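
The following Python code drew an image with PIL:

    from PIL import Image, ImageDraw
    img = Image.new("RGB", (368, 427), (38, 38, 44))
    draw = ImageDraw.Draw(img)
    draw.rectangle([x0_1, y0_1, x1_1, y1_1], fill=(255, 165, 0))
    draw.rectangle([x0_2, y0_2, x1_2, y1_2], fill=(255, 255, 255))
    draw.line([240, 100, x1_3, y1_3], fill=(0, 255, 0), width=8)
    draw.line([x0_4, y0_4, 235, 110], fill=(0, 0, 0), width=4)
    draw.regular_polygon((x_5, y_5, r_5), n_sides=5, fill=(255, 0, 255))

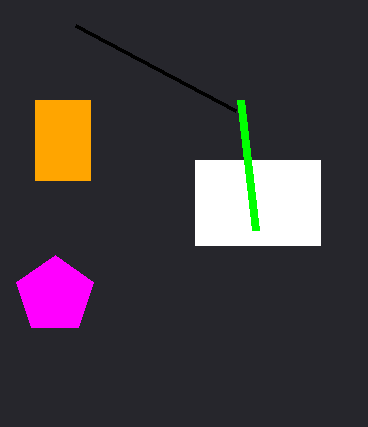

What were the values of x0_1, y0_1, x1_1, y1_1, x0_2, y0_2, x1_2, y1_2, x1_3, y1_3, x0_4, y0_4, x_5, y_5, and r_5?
x0_1 = 35
y0_1 = 100
x1_1 = 90
y1_1 = 180
x0_2 = 195
y0_2 = 160
x1_2 = 320
y1_2 = 245
x1_3 = 255
y1_3 = 230
x0_4 = 75
y0_4 = 25
x_5 = 55
y_5 = 295
r_5 = 40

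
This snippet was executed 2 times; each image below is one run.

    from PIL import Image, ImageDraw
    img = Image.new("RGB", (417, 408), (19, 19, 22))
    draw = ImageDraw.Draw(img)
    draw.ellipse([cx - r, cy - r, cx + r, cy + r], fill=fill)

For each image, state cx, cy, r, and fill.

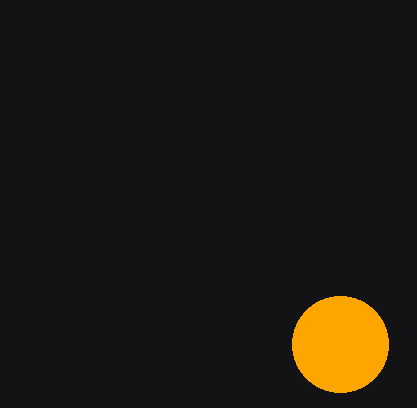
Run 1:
cx = 340
cy = 344
r = 48
fill = 'orange'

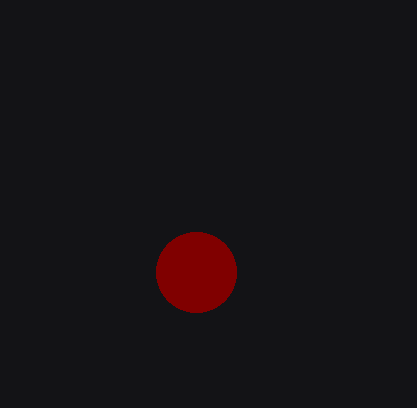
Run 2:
cx = 196, cy = 272, r = 40, fill = 'maroon'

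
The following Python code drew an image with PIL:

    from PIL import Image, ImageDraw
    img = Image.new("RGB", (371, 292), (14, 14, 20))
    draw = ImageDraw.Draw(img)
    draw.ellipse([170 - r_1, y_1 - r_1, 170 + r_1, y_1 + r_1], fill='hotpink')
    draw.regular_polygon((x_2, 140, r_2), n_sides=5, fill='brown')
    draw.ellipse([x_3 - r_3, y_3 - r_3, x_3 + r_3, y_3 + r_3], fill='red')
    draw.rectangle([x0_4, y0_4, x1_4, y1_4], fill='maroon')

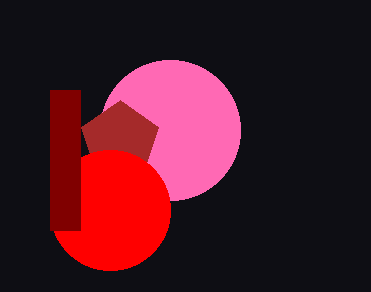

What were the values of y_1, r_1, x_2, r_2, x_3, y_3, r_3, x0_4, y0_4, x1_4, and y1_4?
y_1 = 130
r_1 = 70
x_2 = 120
r_2 = 40
x_3 = 110
y_3 = 210
r_3 = 60
x0_4 = 50
y0_4 = 90
x1_4 = 80
y1_4 = 230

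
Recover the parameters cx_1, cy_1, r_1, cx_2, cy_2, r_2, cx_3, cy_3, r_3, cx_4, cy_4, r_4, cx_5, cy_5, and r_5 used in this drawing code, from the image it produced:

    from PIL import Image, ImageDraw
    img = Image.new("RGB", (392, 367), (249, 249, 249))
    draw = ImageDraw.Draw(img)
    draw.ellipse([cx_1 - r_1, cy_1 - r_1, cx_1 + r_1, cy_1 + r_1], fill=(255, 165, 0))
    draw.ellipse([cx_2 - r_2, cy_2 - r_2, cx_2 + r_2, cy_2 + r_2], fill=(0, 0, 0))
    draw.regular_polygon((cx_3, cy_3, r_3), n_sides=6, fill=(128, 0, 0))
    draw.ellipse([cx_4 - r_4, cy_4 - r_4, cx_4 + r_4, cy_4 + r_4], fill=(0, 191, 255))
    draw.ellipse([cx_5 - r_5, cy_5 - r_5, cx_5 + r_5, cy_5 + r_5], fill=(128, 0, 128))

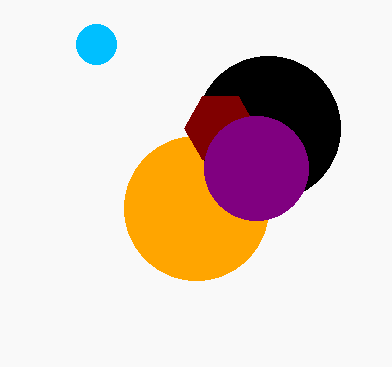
cx_1 = 196; cy_1 = 208; r_1 = 72; cx_2 = 268; cy_2 = 128; r_2 = 72; cx_3 = 220; cy_3 = 128; r_3 = 36; cx_4 = 96; cy_4 = 44; r_4 = 20; cx_5 = 256; cy_5 = 168; r_5 = 52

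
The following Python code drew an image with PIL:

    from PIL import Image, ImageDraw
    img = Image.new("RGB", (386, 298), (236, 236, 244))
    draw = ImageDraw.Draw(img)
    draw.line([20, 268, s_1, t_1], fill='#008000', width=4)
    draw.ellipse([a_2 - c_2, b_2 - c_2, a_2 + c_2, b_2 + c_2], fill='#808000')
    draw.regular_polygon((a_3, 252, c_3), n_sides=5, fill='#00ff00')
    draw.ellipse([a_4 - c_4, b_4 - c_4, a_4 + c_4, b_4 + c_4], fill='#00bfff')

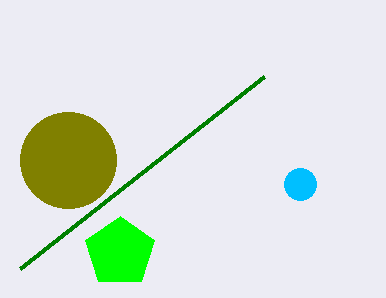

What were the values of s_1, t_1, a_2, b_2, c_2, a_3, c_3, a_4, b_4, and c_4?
s_1 = 264; t_1 = 76; a_2 = 68; b_2 = 160; c_2 = 48; a_3 = 120; c_3 = 36; a_4 = 300; b_4 = 184; c_4 = 16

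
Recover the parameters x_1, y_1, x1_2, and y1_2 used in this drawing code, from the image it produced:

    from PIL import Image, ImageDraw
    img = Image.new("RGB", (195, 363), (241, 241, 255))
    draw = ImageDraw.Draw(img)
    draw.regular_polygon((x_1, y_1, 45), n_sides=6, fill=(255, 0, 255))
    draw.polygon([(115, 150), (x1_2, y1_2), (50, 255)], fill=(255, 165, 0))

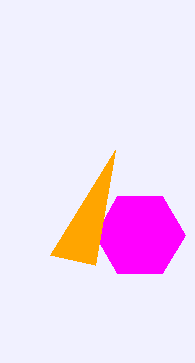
x_1 = 140; y_1 = 235; x1_2 = 95; y1_2 = 265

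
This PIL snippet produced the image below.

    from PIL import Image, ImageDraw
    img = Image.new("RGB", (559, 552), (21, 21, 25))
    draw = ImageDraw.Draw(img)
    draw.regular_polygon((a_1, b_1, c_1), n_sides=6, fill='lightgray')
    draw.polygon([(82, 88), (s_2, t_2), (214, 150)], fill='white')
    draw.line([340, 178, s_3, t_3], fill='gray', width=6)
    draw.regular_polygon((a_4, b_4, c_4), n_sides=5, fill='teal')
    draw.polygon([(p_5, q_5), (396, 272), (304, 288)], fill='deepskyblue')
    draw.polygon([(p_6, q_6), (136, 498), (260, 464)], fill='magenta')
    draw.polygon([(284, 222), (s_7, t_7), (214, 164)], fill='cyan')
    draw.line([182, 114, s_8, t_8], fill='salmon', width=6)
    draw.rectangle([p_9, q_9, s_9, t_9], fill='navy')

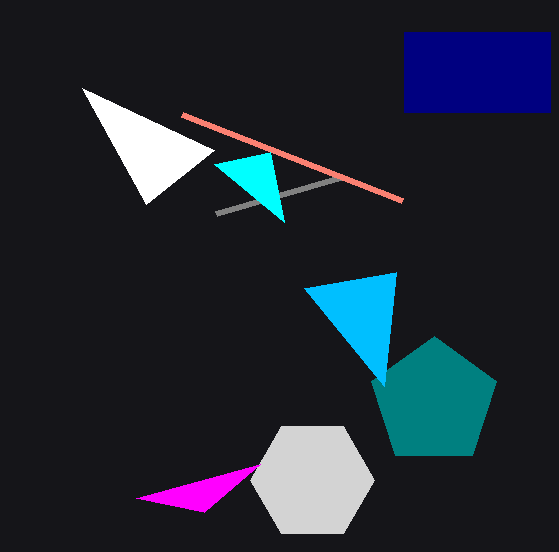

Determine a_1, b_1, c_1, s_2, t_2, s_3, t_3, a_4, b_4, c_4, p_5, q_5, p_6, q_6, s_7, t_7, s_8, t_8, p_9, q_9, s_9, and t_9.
a_1 = 312
b_1 = 480
c_1 = 62
s_2 = 146
t_2 = 204
s_3 = 216
t_3 = 214
a_4 = 434
b_4 = 402
c_4 = 66
p_5 = 384
q_5 = 386
p_6 = 204
q_6 = 512
s_7 = 270
t_7 = 152
s_8 = 402
t_8 = 200
p_9 = 404
q_9 = 32
s_9 = 550
t_9 = 112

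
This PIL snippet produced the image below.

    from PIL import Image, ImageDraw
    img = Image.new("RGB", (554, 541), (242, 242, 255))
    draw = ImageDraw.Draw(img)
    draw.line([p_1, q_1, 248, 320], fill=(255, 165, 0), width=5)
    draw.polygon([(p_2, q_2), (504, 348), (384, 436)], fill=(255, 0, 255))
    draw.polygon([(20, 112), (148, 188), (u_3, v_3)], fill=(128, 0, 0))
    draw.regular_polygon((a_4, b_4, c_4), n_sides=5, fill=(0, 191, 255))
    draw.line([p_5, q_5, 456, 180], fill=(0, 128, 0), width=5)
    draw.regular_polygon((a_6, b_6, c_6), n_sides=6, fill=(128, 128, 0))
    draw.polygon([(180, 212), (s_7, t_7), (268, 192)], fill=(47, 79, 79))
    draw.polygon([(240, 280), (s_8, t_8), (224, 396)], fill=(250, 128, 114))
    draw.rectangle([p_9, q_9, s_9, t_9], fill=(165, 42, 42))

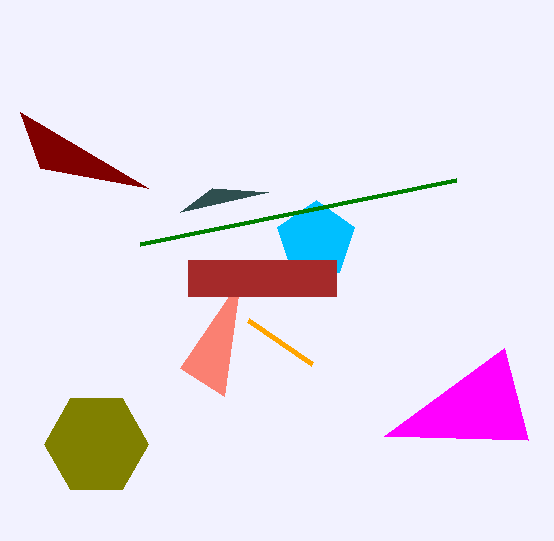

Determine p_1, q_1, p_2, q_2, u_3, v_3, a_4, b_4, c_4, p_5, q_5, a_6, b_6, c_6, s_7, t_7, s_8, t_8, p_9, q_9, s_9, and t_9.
p_1 = 312; q_1 = 364; p_2 = 528; q_2 = 440; u_3 = 40; v_3 = 168; a_4 = 316; b_4 = 240; c_4 = 40; p_5 = 140; q_5 = 244; a_6 = 96; b_6 = 444; c_6 = 52; s_7 = 212; t_7 = 188; s_8 = 180; t_8 = 368; p_9 = 188; q_9 = 260; s_9 = 336; t_9 = 296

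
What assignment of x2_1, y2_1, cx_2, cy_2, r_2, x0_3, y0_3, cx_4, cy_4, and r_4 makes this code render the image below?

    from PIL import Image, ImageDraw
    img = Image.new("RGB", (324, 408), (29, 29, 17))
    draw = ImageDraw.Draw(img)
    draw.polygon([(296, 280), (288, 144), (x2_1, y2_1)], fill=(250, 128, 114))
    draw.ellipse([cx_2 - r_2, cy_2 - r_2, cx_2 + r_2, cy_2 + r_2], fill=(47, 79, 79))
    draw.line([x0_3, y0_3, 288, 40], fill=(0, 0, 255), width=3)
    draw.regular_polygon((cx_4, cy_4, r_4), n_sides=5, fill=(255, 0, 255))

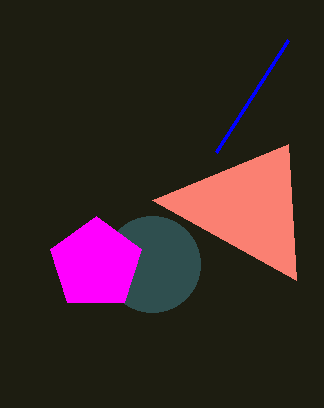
x2_1 = 152
y2_1 = 200
cx_2 = 152
cy_2 = 264
r_2 = 48
x0_3 = 216
y0_3 = 152
cx_4 = 96
cy_4 = 264
r_4 = 48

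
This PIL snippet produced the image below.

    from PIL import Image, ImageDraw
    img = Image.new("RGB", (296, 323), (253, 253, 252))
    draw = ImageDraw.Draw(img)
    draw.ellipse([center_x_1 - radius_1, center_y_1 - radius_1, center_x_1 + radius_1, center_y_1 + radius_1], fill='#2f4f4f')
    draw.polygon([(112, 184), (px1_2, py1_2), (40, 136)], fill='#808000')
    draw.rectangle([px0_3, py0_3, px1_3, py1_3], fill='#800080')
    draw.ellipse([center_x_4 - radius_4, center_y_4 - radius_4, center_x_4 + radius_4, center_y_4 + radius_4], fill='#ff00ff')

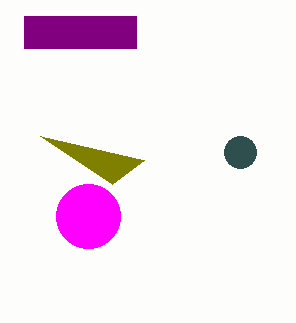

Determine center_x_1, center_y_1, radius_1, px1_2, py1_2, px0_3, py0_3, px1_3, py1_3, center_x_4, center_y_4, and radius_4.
center_x_1 = 240
center_y_1 = 152
radius_1 = 16
px1_2 = 144
py1_2 = 160
px0_3 = 24
py0_3 = 16
px1_3 = 136
py1_3 = 48
center_x_4 = 88
center_y_4 = 216
radius_4 = 32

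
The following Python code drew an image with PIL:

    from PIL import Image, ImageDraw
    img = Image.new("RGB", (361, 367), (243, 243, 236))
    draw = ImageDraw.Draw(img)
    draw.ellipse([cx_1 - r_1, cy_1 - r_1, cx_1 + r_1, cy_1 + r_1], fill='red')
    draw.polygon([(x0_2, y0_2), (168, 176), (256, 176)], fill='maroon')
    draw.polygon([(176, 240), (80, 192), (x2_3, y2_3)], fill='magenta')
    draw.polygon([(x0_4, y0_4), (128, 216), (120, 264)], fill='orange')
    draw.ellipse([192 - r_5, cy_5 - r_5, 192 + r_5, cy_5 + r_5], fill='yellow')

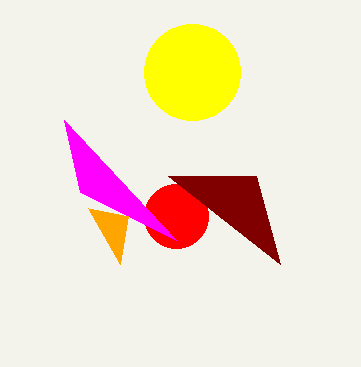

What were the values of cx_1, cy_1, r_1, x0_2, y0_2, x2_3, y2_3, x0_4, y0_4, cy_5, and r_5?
cx_1 = 176
cy_1 = 216
r_1 = 32
x0_2 = 280
y0_2 = 264
x2_3 = 64
y2_3 = 120
x0_4 = 88
y0_4 = 208
cy_5 = 72
r_5 = 48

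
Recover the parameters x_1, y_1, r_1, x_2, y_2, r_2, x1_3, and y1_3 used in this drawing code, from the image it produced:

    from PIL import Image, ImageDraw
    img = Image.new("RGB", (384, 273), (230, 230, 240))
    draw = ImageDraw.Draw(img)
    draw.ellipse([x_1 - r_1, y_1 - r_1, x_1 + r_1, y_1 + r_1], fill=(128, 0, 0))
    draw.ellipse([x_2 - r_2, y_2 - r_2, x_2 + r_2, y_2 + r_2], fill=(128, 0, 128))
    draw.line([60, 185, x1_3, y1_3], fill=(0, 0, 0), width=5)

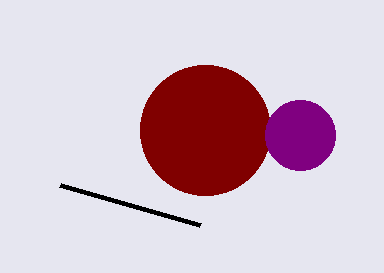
x_1 = 205
y_1 = 130
r_1 = 65
x_2 = 300
y_2 = 135
r_2 = 35
x1_3 = 200
y1_3 = 225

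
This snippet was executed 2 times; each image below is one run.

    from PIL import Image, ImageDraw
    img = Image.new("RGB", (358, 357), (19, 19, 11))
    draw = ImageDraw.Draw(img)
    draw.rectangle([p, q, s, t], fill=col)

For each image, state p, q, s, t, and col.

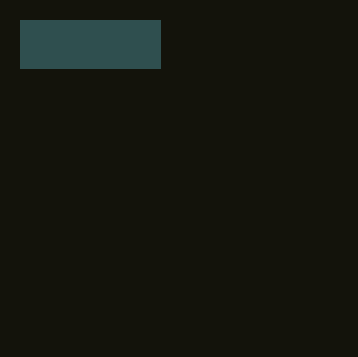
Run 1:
p = 20; q = 20; s = 160; t = 68; col = 'darkslategray'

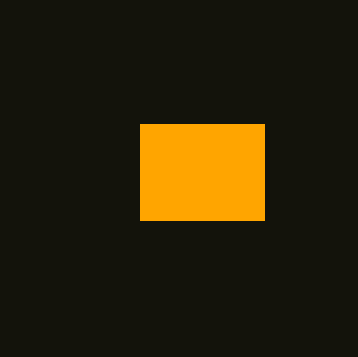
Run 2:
p = 140, q = 124, s = 264, t = 220, col = 'orange'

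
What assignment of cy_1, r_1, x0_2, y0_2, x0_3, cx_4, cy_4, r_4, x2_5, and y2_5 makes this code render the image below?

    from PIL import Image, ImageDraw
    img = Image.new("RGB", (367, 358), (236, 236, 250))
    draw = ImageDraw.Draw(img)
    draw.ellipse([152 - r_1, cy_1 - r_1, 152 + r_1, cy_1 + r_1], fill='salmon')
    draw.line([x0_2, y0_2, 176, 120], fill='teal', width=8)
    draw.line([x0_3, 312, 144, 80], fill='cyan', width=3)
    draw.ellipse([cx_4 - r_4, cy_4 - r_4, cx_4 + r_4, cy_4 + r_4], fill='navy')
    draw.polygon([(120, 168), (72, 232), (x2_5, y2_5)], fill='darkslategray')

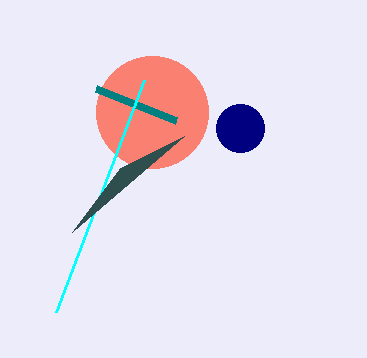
cy_1 = 112, r_1 = 56, x0_2 = 96, y0_2 = 88, x0_3 = 56, cx_4 = 240, cy_4 = 128, r_4 = 24, x2_5 = 184, y2_5 = 136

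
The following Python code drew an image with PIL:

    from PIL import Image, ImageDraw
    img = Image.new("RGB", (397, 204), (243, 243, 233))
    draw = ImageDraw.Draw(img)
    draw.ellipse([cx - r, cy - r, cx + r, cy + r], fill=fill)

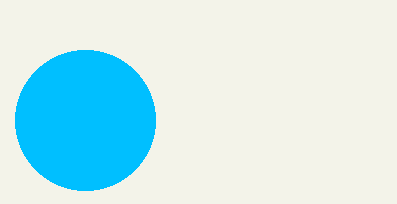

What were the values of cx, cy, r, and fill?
cx = 85; cy = 120; r = 70; fill = 'deepskyblue'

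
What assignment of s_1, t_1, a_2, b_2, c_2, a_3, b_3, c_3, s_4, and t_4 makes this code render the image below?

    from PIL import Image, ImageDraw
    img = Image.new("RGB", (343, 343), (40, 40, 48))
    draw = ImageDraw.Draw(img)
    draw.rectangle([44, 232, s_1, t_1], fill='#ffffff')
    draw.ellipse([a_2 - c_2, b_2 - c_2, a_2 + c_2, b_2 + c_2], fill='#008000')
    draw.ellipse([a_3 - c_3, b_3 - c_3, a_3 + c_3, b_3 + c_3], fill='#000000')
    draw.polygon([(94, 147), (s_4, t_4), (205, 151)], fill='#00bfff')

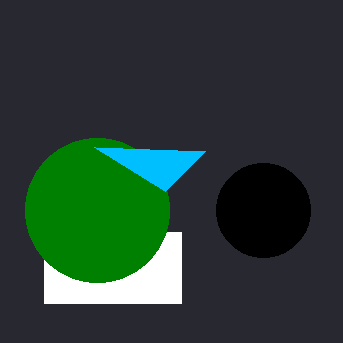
s_1 = 181, t_1 = 303, a_2 = 97, b_2 = 210, c_2 = 72, a_3 = 263, b_3 = 210, c_3 = 47, s_4 = 165, t_4 = 191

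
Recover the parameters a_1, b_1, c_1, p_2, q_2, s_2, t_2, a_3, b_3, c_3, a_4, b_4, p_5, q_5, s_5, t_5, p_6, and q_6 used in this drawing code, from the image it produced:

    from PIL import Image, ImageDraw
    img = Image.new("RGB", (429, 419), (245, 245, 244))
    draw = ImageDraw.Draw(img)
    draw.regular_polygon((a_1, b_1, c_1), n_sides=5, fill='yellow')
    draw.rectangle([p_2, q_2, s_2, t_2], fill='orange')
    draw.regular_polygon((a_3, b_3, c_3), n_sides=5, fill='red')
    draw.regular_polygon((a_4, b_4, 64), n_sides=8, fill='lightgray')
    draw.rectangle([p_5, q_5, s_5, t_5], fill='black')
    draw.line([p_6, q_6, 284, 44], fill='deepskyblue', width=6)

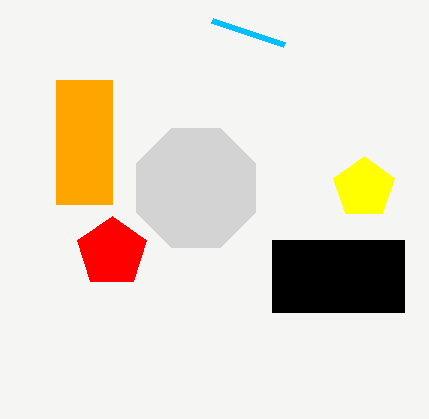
a_1 = 364; b_1 = 188; c_1 = 32; p_2 = 56; q_2 = 80; s_2 = 112; t_2 = 204; a_3 = 112; b_3 = 252; c_3 = 36; a_4 = 196; b_4 = 188; p_5 = 272; q_5 = 240; s_5 = 404; t_5 = 312; p_6 = 212; q_6 = 20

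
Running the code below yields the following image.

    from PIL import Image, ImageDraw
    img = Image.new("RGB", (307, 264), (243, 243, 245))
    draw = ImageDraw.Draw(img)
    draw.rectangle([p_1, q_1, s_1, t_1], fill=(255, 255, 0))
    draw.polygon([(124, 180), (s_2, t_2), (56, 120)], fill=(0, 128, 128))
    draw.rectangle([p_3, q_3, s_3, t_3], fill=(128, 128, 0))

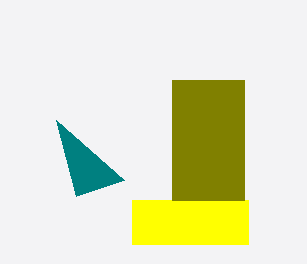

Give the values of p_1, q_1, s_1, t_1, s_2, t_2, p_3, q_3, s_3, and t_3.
p_1 = 132; q_1 = 200; s_1 = 248; t_1 = 244; s_2 = 76; t_2 = 196; p_3 = 172; q_3 = 80; s_3 = 244; t_3 = 200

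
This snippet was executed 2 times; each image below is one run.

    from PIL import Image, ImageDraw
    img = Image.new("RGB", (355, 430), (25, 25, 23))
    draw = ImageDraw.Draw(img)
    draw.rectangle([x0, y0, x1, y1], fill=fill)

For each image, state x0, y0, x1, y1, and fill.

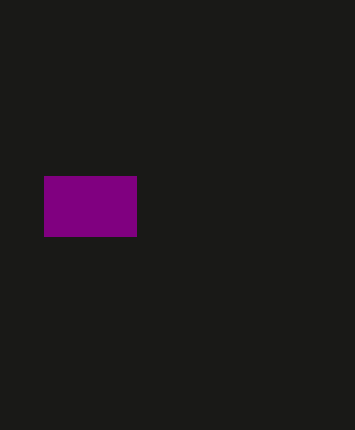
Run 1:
x0 = 44
y0 = 176
x1 = 136
y1 = 236
fill = 'purple'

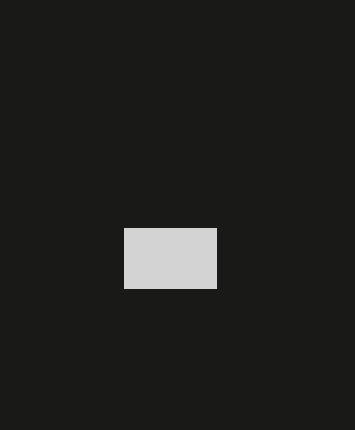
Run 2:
x0 = 124
y0 = 228
x1 = 216
y1 = 288
fill = 'lightgray'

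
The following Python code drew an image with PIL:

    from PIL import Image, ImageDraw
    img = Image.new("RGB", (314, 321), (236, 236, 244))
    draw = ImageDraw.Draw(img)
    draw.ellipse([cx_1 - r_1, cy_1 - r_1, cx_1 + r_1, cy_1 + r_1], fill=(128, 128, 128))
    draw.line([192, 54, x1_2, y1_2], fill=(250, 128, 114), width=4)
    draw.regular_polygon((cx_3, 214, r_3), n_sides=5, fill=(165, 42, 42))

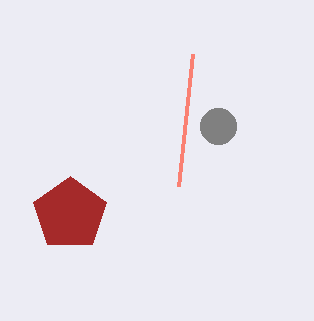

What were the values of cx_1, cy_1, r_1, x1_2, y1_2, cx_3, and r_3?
cx_1 = 218; cy_1 = 126; r_1 = 18; x1_2 = 178; y1_2 = 186; cx_3 = 70; r_3 = 38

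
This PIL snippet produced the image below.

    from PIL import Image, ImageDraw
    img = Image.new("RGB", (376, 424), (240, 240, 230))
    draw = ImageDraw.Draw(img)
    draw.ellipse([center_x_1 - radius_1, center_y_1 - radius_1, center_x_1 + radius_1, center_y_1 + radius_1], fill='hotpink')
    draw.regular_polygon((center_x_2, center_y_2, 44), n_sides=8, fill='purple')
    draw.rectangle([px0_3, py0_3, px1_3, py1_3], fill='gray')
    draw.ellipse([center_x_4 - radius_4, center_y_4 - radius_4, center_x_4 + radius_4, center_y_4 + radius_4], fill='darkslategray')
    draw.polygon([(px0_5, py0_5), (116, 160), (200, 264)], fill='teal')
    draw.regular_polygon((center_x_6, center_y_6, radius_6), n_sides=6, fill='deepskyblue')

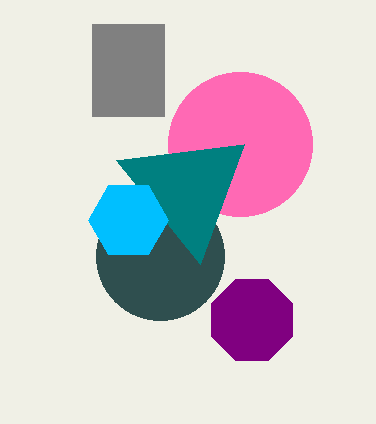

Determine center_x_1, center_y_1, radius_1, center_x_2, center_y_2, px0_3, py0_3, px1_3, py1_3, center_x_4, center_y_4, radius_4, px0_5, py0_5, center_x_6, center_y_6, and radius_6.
center_x_1 = 240, center_y_1 = 144, radius_1 = 72, center_x_2 = 252, center_y_2 = 320, px0_3 = 92, py0_3 = 24, px1_3 = 164, py1_3 = 116, center_x_4 = 160, center_y_4 = 256, radius_4 = 64, px0_5 = 244, py0_5 = 144, center_x_6 = 128, center_y_6 = 220, radius_6 = 40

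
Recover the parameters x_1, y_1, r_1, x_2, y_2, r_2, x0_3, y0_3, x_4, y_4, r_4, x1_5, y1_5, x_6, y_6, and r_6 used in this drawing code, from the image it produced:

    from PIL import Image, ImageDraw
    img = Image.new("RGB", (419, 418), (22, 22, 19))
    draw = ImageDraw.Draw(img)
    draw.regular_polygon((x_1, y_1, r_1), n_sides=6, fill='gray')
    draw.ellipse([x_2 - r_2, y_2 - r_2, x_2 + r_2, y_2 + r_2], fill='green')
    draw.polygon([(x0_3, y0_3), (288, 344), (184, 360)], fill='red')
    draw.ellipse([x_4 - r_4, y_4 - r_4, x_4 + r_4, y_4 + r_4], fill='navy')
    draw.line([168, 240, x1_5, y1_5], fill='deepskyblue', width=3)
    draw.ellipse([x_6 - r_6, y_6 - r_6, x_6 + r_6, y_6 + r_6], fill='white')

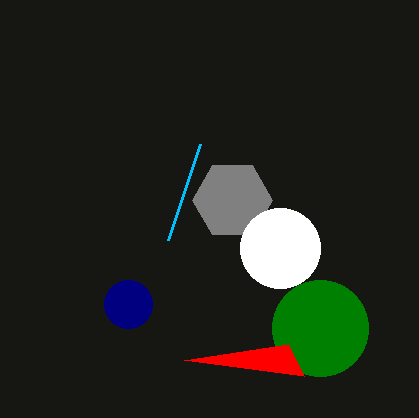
x_1 = 232
y_1 = 200
r_1 = 40
x_2 = 320
y_2 = 328
r_2 = 48
x0_3 = 304
y0_3 = 376
x_4 = 128
y_4 = 304
r_4 = 24
x1_5 = 200
y1_5 = 144
x_6 = 280
y_6 = 248
r_6 = 40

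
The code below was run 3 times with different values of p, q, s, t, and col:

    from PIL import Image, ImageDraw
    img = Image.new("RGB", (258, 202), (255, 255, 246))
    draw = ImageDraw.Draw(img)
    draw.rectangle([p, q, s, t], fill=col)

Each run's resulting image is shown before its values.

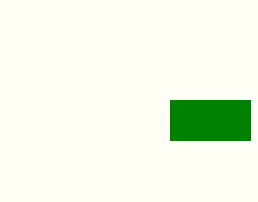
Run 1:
p = 170
q = 100
s = 250
t = 140
col = 'green'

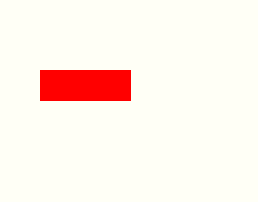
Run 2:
p = 40
q = 70
s = 130
t = 100
col = 'red'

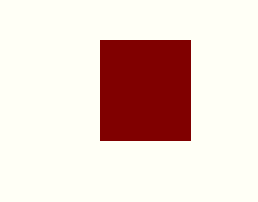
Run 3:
p = 100
q = 40
s = 190
t = 140
col = 'maroon'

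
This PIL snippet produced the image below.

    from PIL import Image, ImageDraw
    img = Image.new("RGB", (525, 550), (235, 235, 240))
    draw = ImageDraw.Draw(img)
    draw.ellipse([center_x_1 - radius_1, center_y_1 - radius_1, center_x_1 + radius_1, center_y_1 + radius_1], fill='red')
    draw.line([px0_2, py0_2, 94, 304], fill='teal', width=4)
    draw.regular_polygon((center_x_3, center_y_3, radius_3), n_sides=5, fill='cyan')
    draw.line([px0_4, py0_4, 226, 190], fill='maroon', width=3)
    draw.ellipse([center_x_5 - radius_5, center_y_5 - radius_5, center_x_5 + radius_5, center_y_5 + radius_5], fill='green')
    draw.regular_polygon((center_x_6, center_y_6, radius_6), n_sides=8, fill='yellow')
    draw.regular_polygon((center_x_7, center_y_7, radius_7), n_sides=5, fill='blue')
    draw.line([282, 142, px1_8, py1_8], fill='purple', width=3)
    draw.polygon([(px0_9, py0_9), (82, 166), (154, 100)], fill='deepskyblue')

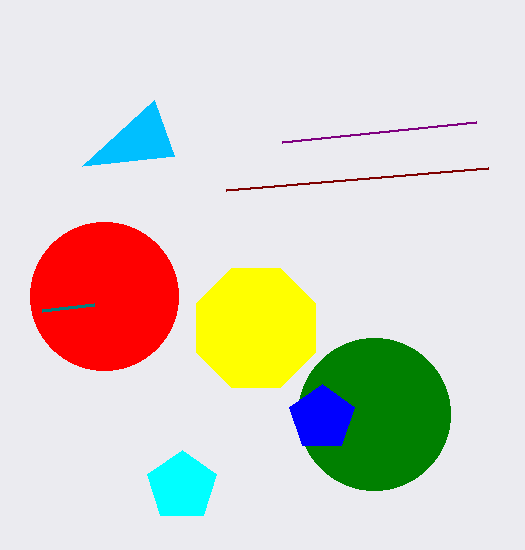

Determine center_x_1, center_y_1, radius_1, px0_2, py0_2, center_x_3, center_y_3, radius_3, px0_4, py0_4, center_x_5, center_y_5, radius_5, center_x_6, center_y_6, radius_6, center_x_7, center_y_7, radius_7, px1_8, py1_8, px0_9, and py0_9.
center_x_1 = 104; center_y_1 = 296; radius_1 = 74; px0_2 = 42; py0_2 = 310; center_x_3 = 182; center_y_3 = 486; radius_3 = 36; px0_4 = 488; py0_4 = 168; center_x_5 = 374; center_y_5 = 414; radius_5 = 76; center_x_6 = 256; center_y_6 = 328; radius_6 = 64; center_x_7 = 322; center_y_7 = 418; radius_7 = 34; px1_8 = 476; py1_8 = 122; px0_9 = 174; py0_9 = 156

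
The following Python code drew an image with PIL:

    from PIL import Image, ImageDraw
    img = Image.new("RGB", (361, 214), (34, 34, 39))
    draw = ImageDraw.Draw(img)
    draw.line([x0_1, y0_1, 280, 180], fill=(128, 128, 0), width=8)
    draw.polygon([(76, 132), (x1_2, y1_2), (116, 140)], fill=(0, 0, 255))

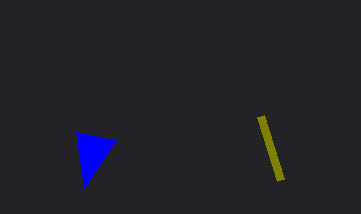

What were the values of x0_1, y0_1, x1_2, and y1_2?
x0_1 = 260, y0_1 = 116, x1_2 = 84, y1_2 = 188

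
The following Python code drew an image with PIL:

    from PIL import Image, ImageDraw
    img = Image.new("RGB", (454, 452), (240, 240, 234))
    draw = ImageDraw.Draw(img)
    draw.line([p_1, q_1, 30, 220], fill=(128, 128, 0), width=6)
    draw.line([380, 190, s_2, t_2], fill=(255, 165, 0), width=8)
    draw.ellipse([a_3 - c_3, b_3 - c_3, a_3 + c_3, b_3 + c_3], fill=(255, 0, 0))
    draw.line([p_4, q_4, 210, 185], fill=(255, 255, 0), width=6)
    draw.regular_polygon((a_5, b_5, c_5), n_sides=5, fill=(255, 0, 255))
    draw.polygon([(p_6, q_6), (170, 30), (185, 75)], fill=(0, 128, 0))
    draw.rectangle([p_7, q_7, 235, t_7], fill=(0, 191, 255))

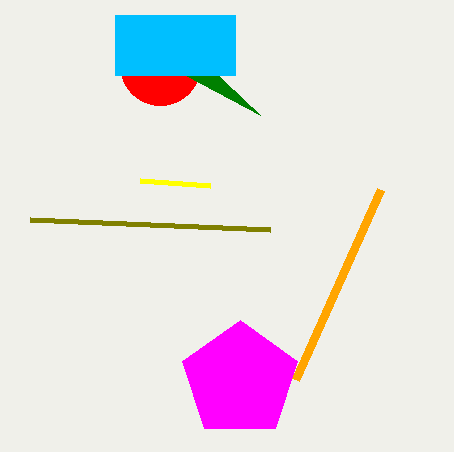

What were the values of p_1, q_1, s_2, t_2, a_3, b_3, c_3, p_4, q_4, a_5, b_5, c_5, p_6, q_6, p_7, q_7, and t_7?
p_1 = 270; q_1 = 230; s_2 = 295; t_2 = 380; a_3 = 160; b_3 = 65; c_3 = 40; p_4 = 140; q_4 = 180; a_5 = 240; b_5 = 380; c_5 = 60; p_6 = 260; q_6 = 115; p_7 = 115; q_7 = 15; t_7 = 75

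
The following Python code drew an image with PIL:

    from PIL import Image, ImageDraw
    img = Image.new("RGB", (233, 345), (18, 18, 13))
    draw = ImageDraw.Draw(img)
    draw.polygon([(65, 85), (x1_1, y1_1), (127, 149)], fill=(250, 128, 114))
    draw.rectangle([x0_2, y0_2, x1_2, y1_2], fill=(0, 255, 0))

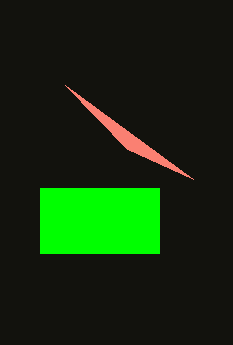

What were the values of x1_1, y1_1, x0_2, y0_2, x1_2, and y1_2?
x1_1 = 193; y1_1 = 179; x0_2 = 40; y0_2 = 188; x1_2 = 159; y1_2 = 253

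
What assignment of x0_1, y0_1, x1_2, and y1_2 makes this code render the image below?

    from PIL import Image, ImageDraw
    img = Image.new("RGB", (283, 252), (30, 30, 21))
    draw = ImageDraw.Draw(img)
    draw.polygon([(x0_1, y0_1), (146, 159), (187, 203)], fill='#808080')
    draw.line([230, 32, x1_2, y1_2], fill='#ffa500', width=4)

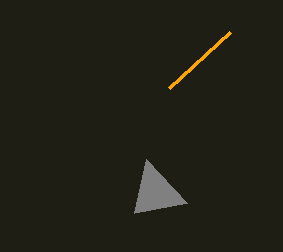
x0_1 = 134, y0_1 = 213, x1_2 = 169, y1_2 = 88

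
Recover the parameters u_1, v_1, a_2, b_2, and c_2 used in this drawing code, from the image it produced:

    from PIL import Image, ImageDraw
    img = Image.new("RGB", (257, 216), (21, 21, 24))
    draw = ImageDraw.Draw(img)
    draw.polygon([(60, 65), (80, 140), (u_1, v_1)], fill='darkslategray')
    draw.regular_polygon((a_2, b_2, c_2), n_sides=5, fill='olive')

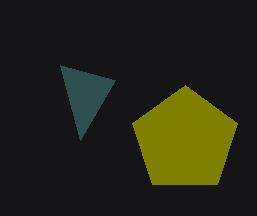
u_1 = 115
v_1 = 80
a_2 = 185
b_2 = 140
c_2 = 55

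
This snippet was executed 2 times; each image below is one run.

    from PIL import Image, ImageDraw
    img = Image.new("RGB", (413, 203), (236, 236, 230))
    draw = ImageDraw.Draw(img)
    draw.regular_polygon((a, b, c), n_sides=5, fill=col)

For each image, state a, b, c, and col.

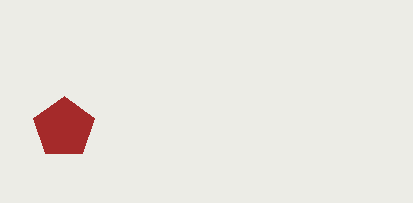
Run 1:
a = 64, b = 128, c = 32, col = 'brown'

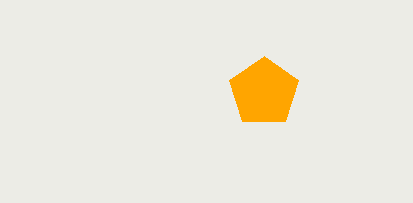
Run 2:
a = 264, b = 92, c = 36, col = 'orange'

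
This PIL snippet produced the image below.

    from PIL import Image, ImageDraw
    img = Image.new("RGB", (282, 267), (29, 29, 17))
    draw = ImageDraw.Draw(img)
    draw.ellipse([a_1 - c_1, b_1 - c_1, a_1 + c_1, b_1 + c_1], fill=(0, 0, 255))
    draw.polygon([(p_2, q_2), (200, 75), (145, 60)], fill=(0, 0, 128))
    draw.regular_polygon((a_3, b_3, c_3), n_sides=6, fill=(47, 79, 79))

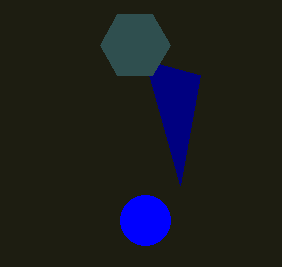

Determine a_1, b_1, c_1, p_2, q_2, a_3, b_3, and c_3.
a_1 = 145; b_1 = 220; c_1 = 25; p_2 = 180; q_2 = 185; a_3 = 135; b_3 = 45; c_3 = 35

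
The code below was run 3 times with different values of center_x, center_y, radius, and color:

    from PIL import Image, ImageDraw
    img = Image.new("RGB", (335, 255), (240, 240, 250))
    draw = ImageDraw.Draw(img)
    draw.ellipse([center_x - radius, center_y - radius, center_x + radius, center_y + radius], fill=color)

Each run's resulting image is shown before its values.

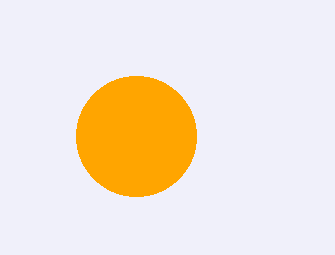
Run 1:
center_x = 136, center_y = 136, radius = 60, color = 'orange'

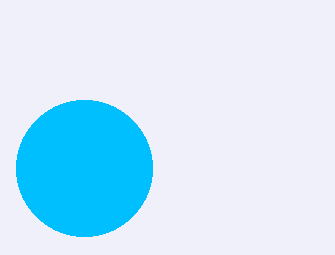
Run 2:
center_x = 84; center_y = 168; radius = 68; color = 'deepskyblue'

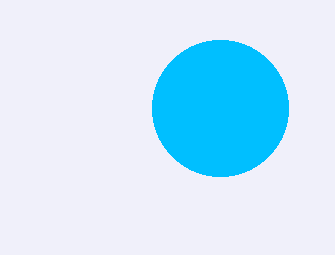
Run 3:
center_x = 220, center_y = 108, radius = 68, color = 'deepskyblue'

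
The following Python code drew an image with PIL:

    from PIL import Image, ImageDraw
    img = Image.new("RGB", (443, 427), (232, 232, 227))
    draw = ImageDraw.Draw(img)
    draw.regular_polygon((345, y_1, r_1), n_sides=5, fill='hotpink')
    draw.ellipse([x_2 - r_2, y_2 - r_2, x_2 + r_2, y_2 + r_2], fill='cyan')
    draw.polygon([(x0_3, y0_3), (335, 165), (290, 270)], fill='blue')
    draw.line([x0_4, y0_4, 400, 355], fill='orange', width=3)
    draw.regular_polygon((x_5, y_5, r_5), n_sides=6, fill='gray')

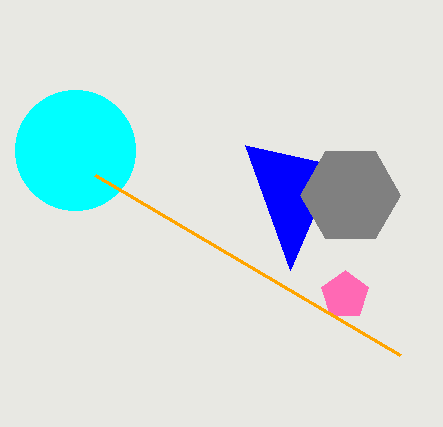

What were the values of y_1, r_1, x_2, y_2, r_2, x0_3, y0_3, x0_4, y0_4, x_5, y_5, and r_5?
y_1 = 295; r_1 = 25; x_2 = 75; y_2 = 150; r_2 = 60; x0_3 = 245; y0_3 = 145; x0_4 = 95; y0_4 = 175; x_5 = 350; y_5 = 195; r_5 = 50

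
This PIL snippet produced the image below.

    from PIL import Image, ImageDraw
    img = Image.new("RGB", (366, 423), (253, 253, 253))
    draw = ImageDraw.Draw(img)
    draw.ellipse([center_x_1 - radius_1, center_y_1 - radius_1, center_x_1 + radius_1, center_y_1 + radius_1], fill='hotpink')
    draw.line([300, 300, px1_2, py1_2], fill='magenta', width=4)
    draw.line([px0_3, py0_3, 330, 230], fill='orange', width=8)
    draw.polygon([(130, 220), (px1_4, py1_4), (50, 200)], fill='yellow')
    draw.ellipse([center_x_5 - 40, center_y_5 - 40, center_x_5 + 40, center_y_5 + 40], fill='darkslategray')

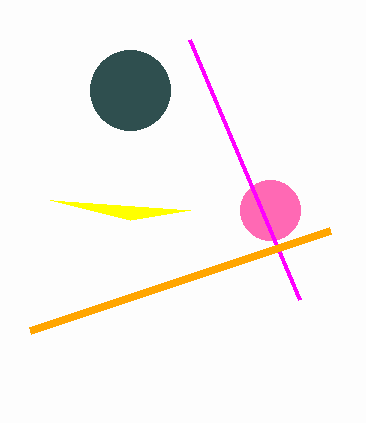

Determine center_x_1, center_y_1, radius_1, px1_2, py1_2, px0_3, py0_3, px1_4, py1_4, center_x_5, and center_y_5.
center_x_1 = 270; center_y_1 = 210; radius_1 = 30; px1_2 = 190; py1_2 = 40; px0_3 = 30; py0_3 = 330; px1_4 = 190; py1_4 = 210; center_x_5 = 130; center_y_5 = 90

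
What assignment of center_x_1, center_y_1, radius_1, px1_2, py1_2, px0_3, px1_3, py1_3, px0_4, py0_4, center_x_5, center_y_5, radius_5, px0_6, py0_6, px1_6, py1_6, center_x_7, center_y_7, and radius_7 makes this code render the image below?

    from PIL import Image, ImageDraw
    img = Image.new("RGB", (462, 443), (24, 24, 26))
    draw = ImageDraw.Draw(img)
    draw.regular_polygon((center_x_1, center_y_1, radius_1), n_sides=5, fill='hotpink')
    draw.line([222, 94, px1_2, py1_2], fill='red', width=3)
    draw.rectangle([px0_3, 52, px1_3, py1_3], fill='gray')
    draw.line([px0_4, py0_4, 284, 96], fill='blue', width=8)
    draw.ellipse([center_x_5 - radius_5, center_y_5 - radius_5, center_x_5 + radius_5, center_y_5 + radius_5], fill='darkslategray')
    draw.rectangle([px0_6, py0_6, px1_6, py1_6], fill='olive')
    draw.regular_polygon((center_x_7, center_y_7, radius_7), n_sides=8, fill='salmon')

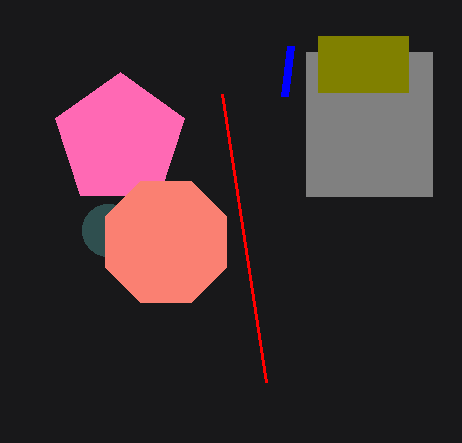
center_x_1 = 120; center_y_1 = 140; radius_1 = 68; px1_2 = 266; py1_2 = 382; px0_3 = 306; px1_3 = 432; py1_3 = 196; px0_4 = 290; py0_4 = 46; center_x_5 = 108; center_y_5 = 230; radius_5 = 26; px0_6 = 318; py0_6 = 36; px1_6 = 408; py1_6 = 92; center_x_7 = 166; center_y_7 = 242; radius_7 = 66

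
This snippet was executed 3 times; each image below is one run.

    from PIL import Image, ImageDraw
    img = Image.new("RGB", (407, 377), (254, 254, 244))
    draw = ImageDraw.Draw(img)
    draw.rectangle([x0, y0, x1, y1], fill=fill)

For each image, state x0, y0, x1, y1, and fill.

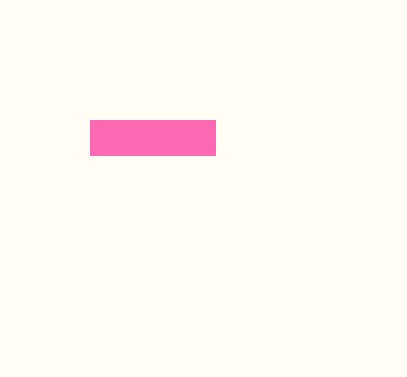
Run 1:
x0 = 90; y0 = 120; x1 = 215; y1 = 155; fill = 'hotpink'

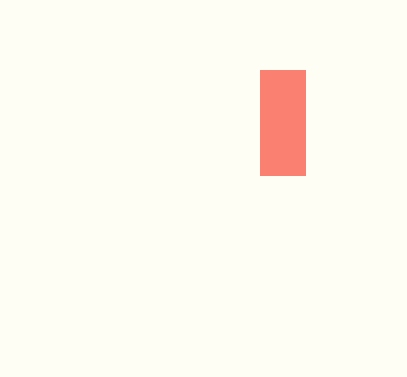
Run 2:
x0 = 260; y0 = 70; x1 = 305; y1 = 175; fill = 'salmon'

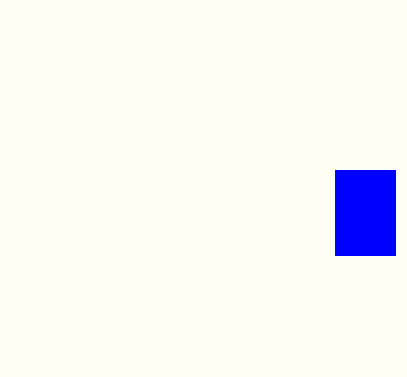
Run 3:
x0 = 335, y0 = 170, x1 = 395, y1 = 255, fill = 'blue'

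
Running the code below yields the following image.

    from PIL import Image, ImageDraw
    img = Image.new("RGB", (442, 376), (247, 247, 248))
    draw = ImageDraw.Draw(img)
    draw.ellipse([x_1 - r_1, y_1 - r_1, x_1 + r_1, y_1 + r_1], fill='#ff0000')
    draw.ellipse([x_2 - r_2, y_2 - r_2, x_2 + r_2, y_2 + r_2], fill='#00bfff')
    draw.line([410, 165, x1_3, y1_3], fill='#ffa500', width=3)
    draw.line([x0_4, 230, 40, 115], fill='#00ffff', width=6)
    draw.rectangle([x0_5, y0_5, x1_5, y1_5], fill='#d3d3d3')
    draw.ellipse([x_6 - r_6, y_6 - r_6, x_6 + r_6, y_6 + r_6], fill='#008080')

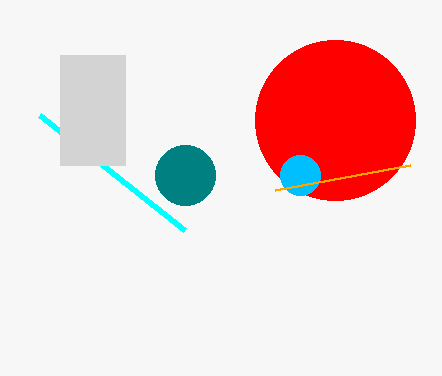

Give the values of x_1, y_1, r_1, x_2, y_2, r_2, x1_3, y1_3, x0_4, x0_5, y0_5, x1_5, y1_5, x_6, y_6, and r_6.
x_1 = 335; y_1 = 120; r_1 = 80; x_2 = 300; y_2 = 175; r_2 = 20; x1_3 = 275; y1_3 = 190; x0_4 = 185; x0_5 = 60; y0_5 = 55; x1_5 = 125; y1_5 = 165; x_6 = 185; y_6 = 175; r_6 = 30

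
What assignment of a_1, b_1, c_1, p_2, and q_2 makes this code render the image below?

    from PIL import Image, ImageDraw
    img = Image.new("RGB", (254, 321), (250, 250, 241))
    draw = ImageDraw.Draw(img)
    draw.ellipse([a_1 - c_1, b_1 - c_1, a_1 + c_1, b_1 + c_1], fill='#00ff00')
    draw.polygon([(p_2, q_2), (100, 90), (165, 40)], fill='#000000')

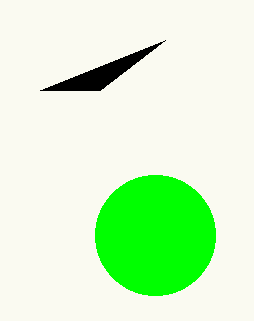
a_1 = 155
b_1 = 235
c_1 = 60
p_2 = 40
q_2 = 90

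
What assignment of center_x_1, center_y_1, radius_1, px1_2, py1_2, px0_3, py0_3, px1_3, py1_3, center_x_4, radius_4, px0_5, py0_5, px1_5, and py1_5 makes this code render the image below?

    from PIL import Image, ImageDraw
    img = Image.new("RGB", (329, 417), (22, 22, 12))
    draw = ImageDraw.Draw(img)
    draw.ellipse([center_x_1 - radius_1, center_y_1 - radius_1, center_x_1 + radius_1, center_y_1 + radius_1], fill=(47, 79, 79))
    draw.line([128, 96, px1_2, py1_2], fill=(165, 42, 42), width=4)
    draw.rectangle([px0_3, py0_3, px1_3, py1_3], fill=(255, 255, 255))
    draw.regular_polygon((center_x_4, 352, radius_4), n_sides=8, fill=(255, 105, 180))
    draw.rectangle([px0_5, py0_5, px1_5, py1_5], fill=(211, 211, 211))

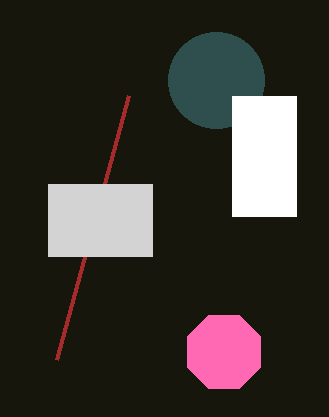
center_x_1 = 216
center_y_1 = 80
radius_1 = 48
px1_2 = 56
py1_2 = 360
px0_3 = 232
py0_3 = 96
px1_3 = 296
py1_3 = 216
center_x_4 = 224
radius_4 = 40
px0_5 = 48
py0_5 = 184
px1_5 = 152
py1_5 = 256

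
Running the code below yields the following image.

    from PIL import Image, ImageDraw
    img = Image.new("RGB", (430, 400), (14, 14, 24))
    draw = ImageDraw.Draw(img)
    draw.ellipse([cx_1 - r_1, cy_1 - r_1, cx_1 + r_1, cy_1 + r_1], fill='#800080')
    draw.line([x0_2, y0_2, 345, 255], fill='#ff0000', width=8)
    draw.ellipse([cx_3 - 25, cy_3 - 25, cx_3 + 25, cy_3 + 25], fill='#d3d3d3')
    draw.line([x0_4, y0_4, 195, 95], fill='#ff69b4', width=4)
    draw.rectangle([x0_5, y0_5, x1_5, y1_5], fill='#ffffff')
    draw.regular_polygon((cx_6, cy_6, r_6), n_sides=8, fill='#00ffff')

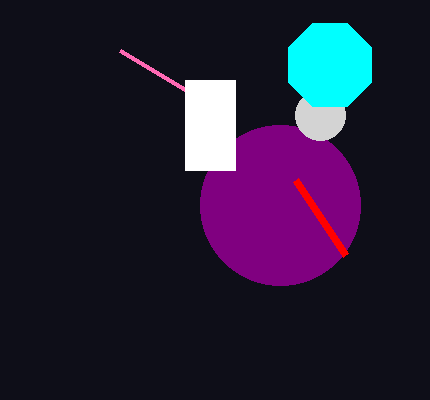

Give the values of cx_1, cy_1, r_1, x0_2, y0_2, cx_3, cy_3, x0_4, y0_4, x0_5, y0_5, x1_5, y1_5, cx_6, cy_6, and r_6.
cx_1 = 280; cy_1 = 205; r_1 = 80; x0_2 = 295; y0_2 = 180; cx_3 = 320; cy_3 = 115; x0_4 = 120; y0_4 = 50; x0_5 = 185; y0_5 = 80; x1_5 = 235; y1_5 = 170; cx_6 = 330; cy_6 = 65; r_6 = 45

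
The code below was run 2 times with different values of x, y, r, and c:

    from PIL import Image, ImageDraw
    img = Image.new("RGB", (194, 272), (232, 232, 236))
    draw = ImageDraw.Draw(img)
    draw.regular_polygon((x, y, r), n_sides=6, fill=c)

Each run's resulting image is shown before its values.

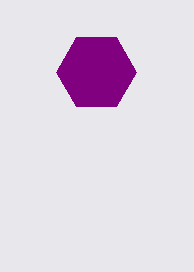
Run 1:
x = 96
y = 72
r = 40
c = 'purple'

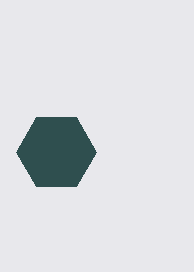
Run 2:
x = 56; y = 152; r = 40; c = 'darkslategray'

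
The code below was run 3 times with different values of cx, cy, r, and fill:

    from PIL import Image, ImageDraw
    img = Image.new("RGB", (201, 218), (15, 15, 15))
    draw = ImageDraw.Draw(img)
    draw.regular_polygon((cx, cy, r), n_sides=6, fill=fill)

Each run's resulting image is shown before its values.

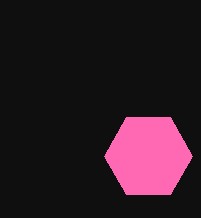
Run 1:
cx = 148, cy = 156, r = 44, fill = 'hotpink'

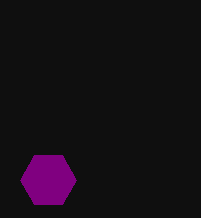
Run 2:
cx = 48; cy = 180; r = 28; fill = 'purple'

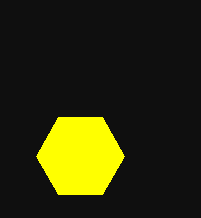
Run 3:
cx = 80, cy = 156, r = 44, fill = 'yellow'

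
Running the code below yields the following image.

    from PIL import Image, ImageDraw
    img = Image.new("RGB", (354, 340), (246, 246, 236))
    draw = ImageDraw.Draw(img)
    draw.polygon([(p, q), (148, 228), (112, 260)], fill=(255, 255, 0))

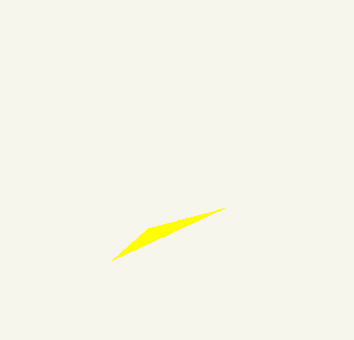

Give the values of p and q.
p = 224; q = 208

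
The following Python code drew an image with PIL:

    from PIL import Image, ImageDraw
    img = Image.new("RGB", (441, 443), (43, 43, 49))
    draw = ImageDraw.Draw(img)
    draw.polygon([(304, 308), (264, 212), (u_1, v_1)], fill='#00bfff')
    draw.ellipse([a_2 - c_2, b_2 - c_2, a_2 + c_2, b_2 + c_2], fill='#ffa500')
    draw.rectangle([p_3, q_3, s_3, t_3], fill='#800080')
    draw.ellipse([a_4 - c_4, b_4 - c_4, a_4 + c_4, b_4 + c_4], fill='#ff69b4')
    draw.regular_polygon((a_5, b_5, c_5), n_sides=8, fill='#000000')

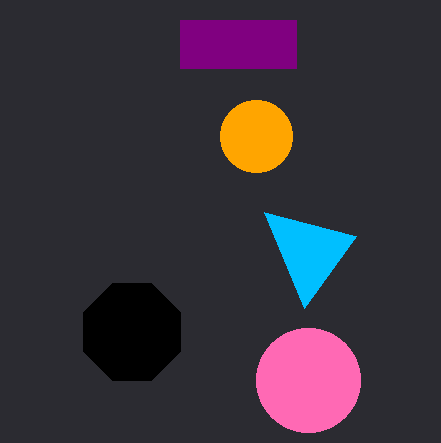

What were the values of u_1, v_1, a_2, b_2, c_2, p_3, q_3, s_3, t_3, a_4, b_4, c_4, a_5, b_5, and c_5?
u_1 = 356, v_1 = 236, a_2 = 256, b_2 = 136, c_2 = 36, p_3 = 180, q_3 = 20, s_3 = 296, t_3 = 68, a_4 = 308, b_4 = 380, c_4 = 52, a_5 = 132, b_5 = 332, c_5 = 52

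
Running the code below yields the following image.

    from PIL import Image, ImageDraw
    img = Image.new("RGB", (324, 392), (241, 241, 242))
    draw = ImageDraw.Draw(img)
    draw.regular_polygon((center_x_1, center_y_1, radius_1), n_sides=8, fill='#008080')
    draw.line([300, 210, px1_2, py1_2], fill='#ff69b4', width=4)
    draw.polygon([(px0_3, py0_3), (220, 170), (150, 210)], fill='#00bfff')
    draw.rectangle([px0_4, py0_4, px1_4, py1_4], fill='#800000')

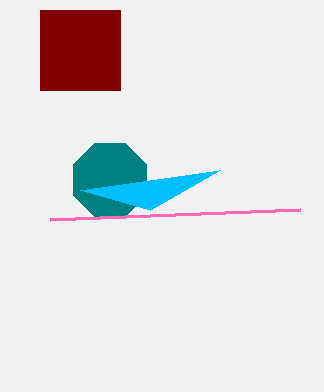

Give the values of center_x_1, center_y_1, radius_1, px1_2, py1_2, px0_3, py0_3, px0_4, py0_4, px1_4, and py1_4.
center_x_1 = 110; center_y_1 = 180; radius_1 = 40; px1_2 = 50; py1_2 = 220; px0_3 = 80; py0_3 = 190; px0_4 = 40; py0_4 = 10; px1_4 = 120; py1_4 = 90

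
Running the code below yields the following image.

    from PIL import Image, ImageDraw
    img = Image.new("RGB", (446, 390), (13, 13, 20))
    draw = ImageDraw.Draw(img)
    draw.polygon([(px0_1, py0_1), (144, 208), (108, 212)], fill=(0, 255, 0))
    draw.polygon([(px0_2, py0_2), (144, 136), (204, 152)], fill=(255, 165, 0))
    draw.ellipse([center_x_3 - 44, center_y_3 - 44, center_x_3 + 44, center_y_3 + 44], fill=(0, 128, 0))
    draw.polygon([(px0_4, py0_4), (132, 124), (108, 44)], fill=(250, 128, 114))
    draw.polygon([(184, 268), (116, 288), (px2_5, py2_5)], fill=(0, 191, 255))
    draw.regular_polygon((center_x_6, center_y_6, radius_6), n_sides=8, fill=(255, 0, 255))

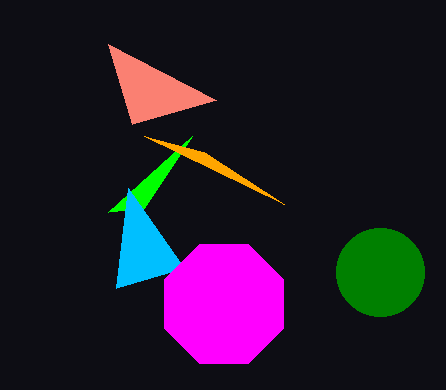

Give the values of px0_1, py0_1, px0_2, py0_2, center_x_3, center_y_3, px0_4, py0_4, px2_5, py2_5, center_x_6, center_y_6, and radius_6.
px0_1 = 192, py0_1 = 136, px0_2 = 284, py0_2 = 204, center_x_3 = 380, center_y_3 = 272, px0_4 = 216, py0_4 = 100, px2_5 = 128, py2_5 = 188, center_x_6 = 224, center_y_6 = 304, radius_6 = 64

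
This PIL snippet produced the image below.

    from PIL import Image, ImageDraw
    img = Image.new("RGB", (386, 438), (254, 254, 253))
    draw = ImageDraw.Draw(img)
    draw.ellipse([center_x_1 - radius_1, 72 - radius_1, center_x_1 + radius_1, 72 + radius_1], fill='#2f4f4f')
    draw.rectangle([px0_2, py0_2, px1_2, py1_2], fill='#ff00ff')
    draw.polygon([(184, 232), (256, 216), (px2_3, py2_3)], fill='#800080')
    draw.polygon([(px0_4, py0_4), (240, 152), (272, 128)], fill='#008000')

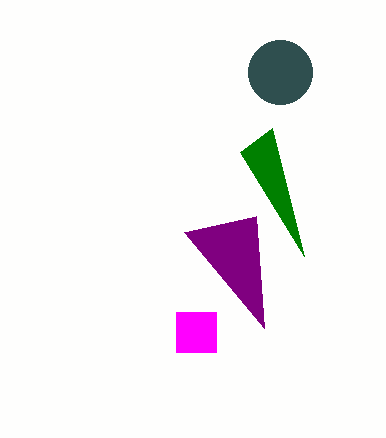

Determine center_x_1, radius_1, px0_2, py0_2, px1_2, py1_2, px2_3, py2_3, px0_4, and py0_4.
center_x_1 = 280, radius_1 = 32, px0_2 = 176, py0_2 = 312, px1_2 = 216, py1_2 = 352, px2_3 = 264, py2_3 = 328, px0_4 = 304, py0_4 = 256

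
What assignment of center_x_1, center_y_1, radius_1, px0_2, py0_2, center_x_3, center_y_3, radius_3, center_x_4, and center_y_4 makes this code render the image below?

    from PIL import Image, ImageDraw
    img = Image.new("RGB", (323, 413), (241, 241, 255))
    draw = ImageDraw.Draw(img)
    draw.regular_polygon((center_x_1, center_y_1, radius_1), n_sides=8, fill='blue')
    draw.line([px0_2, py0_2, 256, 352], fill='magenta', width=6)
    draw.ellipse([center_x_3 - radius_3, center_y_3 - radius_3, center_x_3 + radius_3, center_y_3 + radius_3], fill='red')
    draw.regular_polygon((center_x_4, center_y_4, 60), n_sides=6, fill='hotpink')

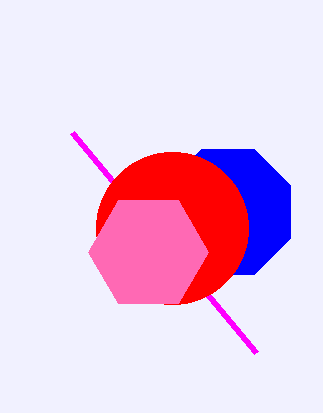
center_x_1 = 228
center_y_1 = 212
radius_1 = 68
px0_2 = 72
py0_2 = 132
center_x_3 = 172
center_y_3 = 228
radius_3 = 76
center_x_4 = 148
center_y_4 = 252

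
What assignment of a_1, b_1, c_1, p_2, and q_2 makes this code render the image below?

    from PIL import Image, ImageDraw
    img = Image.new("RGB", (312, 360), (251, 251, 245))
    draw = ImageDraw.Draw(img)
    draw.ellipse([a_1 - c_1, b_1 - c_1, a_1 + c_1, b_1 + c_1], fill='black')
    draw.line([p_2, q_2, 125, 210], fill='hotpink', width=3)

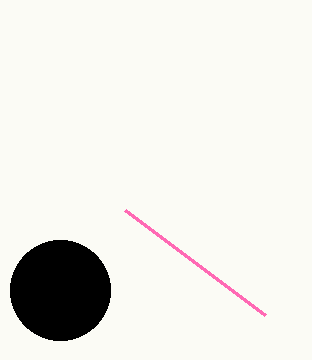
a_1 = 60
b_1 = 290
c_1 = 50
p_2 = 265
q_2 = 315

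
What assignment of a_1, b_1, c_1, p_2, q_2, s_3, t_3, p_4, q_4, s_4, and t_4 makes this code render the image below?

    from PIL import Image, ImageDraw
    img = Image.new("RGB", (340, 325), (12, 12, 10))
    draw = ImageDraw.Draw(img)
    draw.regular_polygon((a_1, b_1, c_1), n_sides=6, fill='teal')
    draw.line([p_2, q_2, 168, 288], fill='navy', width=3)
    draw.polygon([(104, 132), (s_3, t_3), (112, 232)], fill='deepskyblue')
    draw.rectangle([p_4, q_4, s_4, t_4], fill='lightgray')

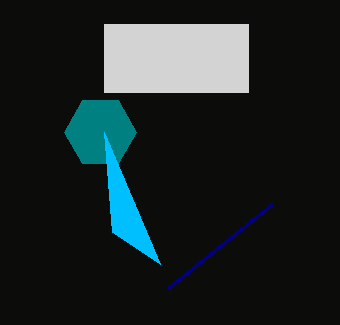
a_1 = 100, b_1 = 132, c_1 = 36, p_2 = 272, q_2 = 204, s_3 = 160, t_3 = 264, p_4 = 104, q_4 = 24, s_4 = 248, t_4 = 92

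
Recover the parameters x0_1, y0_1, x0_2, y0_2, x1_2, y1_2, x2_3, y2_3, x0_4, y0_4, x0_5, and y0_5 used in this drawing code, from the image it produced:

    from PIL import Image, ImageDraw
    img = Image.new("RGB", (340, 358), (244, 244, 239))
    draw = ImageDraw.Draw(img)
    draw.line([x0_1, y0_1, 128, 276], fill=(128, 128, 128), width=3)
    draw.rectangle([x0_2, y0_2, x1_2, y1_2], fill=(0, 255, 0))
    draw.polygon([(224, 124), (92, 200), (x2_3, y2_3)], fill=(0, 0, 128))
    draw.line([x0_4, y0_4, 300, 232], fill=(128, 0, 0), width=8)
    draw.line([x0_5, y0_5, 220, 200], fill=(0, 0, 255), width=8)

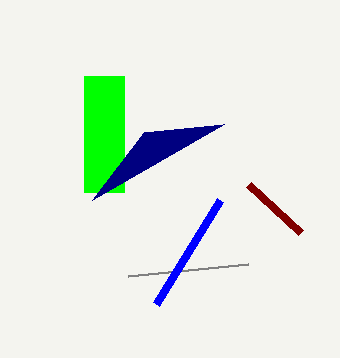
x0_1 = 248
y0_1 = 264
x0_2 = 84
y0_2 = 76
x1_2 = 124
y1_2 = 192
x2_3 = 144
y2_3 = 132
x0_4 = 248
y0_4 = 184
x0_5 = 156
y0_5 = 304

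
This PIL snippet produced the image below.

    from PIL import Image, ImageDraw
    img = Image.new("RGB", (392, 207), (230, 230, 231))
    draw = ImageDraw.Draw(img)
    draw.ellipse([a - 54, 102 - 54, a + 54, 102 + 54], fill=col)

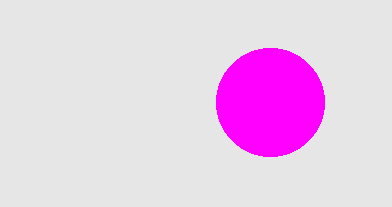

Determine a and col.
a = 270
col = 'magenta'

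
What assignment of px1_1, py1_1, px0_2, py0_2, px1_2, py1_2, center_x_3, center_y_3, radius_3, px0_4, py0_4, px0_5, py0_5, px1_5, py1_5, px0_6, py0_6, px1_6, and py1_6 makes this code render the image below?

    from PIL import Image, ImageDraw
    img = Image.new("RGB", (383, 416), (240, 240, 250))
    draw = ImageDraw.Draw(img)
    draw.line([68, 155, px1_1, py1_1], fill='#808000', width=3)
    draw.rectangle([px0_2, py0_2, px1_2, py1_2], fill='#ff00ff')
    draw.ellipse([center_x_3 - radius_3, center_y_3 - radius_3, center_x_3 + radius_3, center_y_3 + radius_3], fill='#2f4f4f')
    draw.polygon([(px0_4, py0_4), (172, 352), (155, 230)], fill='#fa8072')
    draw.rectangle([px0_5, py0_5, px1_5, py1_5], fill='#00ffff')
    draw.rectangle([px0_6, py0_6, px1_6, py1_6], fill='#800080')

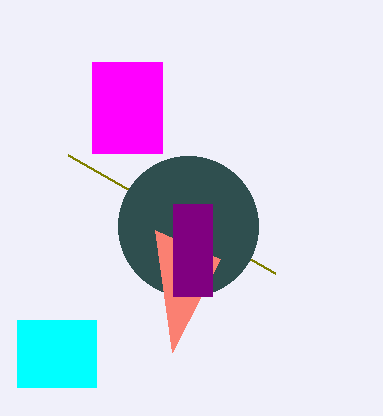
px1_1 = 275
py1_1 = 273
px0_2 = 92
py0_2 = 62
px1_2 = 162
py1_2 = 153
center_x_3 = 188
center_y_3 = 226
radius_3 = 70
px0_4 = 220
py0_4 = 259
px0_5 = 17
py0_5 = 320
px1_5 = 96
py1_5 = 387
px0_6 = 173
py0_6 = 204
px1_6 = 212
py1_6 = 296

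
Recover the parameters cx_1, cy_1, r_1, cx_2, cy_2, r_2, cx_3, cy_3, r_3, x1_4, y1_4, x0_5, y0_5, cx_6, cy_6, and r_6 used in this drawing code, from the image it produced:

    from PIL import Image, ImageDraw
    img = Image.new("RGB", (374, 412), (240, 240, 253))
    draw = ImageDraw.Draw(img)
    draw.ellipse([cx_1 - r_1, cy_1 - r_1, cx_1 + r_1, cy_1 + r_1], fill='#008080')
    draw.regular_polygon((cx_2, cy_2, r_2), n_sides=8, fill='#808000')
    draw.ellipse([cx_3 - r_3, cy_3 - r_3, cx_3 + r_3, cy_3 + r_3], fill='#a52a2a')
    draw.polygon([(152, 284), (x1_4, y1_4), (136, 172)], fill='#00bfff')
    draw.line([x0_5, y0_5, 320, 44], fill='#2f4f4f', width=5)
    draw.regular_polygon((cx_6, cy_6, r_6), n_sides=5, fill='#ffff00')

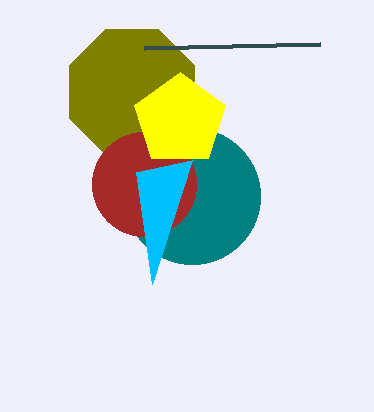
cx_1 = 192; cy_1 = 196; r_1 = 68; cx_2 = 132; cy_2 = 92; r_2 = 68; cx_3 = 144; cy_3 = 184; r_3 = 52; x1_4 = 192; y1_4 = 160; x0_5 = 144; y0_5 = 48; cx_6 = 180; cy_6 = 120; r_6 = 48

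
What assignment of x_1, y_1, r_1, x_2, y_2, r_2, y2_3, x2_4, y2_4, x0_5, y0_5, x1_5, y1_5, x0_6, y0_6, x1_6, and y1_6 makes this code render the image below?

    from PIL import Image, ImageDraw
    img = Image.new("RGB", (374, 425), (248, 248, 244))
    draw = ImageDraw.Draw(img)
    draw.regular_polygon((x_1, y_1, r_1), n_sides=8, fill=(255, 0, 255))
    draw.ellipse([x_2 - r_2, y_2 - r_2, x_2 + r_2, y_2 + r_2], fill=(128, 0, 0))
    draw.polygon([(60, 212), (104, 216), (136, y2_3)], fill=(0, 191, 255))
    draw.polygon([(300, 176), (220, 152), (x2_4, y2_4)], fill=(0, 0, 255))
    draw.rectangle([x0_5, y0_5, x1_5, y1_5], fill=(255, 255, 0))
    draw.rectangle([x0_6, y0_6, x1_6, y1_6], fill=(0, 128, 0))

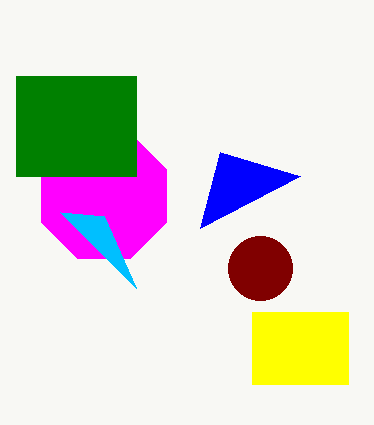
x_1 = 104; y_1 = 196; r_1 = 68; x_2 = 260; y_2 = 268; r_2 = 32; y2_3 = 288; x2_4 = 200; y2_4 = 228; x0_5 = 252; y0_5 = 312; x1_5 = 348; y1_5 = 384; x0_6 = 16; y0_6 = 76; x1_6 = 136; y1_6 = 176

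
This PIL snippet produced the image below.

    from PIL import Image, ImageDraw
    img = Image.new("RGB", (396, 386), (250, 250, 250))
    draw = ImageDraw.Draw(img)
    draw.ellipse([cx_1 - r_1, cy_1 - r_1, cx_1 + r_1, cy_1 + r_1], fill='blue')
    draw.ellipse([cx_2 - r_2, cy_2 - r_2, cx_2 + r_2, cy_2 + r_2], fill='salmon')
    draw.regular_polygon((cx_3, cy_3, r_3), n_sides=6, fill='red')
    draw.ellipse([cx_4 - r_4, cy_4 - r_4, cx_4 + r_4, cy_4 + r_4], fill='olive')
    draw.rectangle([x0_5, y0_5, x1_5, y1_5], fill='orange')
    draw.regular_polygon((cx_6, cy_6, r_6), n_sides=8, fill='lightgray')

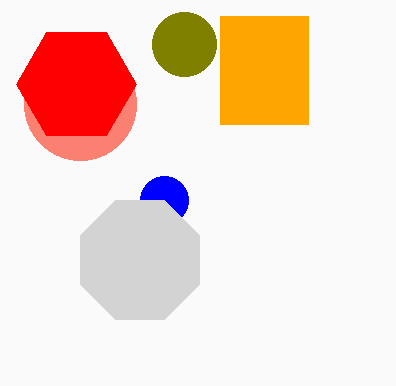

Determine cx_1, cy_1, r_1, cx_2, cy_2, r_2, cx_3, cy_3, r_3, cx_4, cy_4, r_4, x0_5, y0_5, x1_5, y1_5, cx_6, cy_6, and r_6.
cx_1 = 164
cy_1 = 200
r_1 = 24
cx_2 = 80
cy_2 = 104
r_2 = 56
cx_3 = 76
cy_3 = 84
r_3 = 60
cx_4 = 184
cy_4 = 44
r_4 = 32
x0_5 = 220
y0_5 = 16
x1_5 = 308
y1_5 = 124
cx_6 = 140
cy_6 = 260
r_6 = 64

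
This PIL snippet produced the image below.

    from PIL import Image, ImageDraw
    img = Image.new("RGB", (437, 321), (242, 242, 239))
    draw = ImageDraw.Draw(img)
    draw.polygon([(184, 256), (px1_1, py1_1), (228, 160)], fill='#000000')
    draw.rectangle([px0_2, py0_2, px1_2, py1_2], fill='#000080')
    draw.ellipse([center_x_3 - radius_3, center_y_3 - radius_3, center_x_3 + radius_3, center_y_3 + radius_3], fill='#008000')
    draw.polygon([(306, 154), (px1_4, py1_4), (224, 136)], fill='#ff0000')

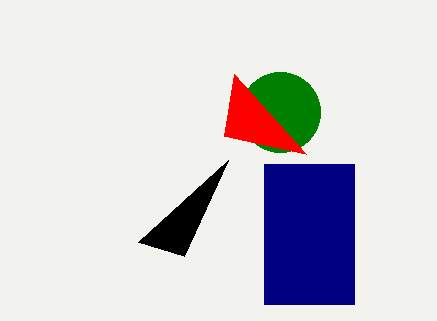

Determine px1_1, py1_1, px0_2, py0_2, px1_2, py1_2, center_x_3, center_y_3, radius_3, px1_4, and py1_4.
px1_1 = 138; py1_1 = 242; px0_2 = 264; py0_2 = 164; px1_2 = 354; py1_2 = 304; center_x_3 = 280; center_y_3 = 112; radius_3 = 40; px1_4 = 234; py1_4 = 74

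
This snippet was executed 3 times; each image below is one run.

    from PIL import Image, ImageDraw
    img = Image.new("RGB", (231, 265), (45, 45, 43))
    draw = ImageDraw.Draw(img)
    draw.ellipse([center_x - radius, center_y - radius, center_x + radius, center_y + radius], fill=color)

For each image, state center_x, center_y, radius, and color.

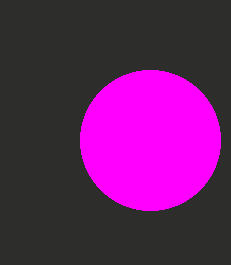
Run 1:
center_x = 150, center_y = 140, radius = 70, color = 'magenta'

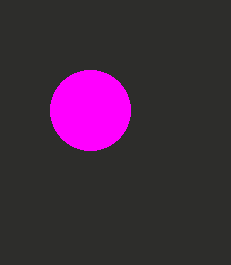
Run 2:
center_x = 90; center_y = 110; radius = 40; color = 'magenta'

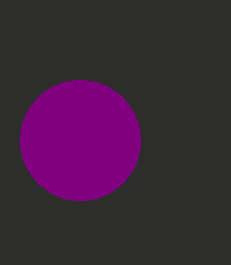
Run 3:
center_x = 80, center_y = 140, radius = 60, color = 'purple'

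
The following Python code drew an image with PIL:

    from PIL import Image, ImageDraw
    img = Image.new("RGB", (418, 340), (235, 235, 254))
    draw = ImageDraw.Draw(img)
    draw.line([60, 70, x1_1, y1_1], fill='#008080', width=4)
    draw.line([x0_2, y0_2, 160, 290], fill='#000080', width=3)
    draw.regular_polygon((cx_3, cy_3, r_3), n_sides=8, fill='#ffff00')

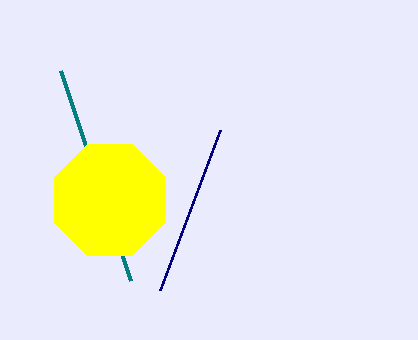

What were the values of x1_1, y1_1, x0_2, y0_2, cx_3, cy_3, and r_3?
x1_1 = 130, y1_1 = 280, x0_2 = 220, y0_2 = 130, cx_3 = 110, cy_3 = 200, r_3 = 60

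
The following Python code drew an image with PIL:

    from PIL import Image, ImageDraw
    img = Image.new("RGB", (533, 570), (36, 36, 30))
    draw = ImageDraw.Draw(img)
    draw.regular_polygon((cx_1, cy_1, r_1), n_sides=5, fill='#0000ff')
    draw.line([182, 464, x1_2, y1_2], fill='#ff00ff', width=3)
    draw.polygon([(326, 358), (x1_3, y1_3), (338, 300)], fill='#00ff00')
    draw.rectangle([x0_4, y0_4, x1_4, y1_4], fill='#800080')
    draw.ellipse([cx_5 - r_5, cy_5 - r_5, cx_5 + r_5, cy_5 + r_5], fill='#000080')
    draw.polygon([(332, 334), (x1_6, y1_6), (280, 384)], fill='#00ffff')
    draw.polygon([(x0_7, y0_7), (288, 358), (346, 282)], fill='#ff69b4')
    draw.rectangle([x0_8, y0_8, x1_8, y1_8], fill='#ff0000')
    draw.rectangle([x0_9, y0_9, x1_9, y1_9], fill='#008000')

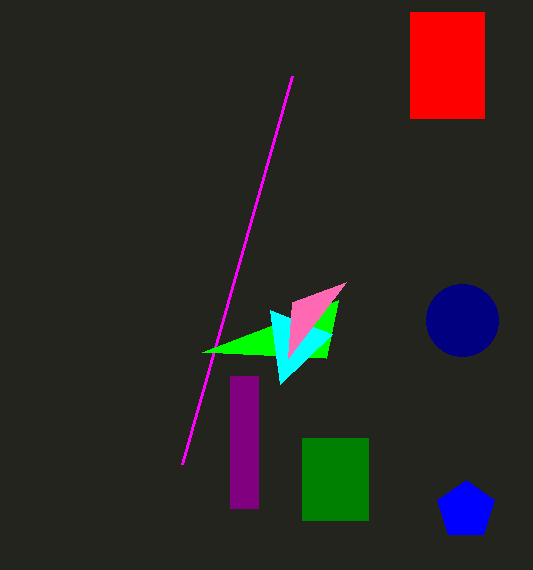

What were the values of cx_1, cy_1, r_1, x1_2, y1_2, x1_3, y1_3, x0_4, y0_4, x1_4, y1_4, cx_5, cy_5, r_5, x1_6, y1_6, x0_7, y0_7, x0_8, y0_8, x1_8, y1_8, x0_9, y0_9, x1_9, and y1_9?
cx_1 = 466; cy_1 = 510; r_1 = 30; x1_2 = 292; y1_2 = 76; x1_3 = 202; y1_3 = 352; x0_4 = 230; y0_4 = 376; x1_4 = 258; y1_4 = 508; cx_5 = 462; cy_5 = 320; r_5 = 36; x1_6 = 270; y1_6 = 310; x0_7 = 292; y0_7 = 302; x0_8 = 410; y0_8 = 12; x1_8 = 484; y1_8 = 118; x0_9 = 302; y0_9 = 438; x1_9 = 368; y1_9 = 520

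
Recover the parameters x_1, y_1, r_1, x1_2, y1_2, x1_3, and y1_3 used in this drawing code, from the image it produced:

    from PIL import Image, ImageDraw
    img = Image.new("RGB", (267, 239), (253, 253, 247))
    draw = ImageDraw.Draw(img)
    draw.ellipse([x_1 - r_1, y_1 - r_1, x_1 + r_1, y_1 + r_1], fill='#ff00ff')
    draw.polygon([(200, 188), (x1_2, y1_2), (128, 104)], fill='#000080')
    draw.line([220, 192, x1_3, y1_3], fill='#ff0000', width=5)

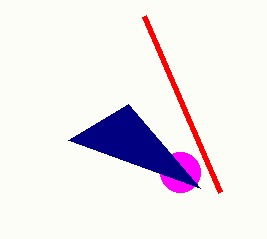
x_1 = 180; y_1 = 172; r_1 = 20; x1_2 = 68; y1_2 = 140; x1_3 = 144; y1_3 = 16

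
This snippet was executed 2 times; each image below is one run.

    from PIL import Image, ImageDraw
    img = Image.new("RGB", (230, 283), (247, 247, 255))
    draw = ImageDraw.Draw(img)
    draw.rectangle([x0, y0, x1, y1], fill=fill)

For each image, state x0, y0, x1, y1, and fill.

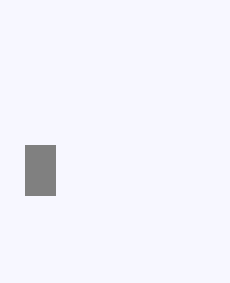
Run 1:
x0 = 25, y0 = 145, x1 = 55, y1 = 195, fill = 'gray'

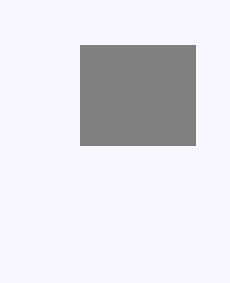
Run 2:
x0 = 80, y0 = 45, x1 = 195, y1 = 145, fill = 'gray'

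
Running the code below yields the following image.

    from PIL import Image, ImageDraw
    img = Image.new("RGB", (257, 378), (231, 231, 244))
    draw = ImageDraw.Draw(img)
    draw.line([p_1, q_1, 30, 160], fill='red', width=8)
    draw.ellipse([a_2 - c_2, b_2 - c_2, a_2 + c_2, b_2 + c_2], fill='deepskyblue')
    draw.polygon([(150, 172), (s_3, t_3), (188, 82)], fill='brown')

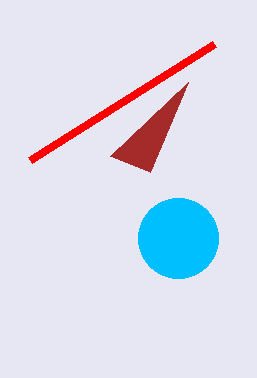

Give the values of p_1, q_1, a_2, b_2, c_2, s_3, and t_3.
p_1 = 214, q_1 = 44, a_2 = 178, b_2 = 238, c_2 = 40, s_3 = 110, t_3 = 156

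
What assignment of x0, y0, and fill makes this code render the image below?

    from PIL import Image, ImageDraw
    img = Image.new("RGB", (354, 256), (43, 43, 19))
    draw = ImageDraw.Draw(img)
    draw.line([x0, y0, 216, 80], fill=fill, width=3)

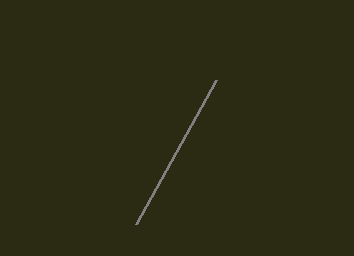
x0 = 136; y0 = 224; fill = 'gray'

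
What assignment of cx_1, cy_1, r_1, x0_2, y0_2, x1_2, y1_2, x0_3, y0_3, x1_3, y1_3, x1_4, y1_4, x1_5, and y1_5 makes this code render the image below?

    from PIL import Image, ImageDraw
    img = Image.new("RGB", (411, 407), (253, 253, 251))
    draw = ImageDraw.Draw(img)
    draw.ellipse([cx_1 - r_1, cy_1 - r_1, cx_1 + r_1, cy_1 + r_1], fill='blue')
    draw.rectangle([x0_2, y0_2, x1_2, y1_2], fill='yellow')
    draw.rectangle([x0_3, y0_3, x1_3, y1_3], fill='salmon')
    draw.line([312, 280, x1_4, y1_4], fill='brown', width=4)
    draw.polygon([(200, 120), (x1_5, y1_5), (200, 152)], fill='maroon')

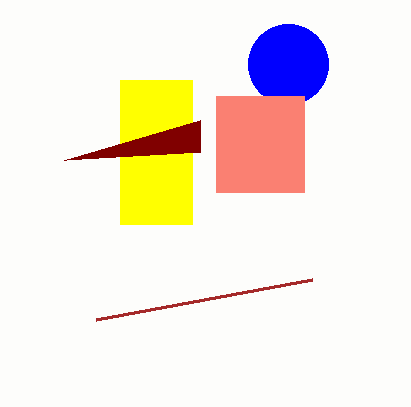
cx_1 = 288, cy_1 = 64, r_1 = 40, x0_2 = 120, y0_2 = 80, x1_2 = 192, y1_2 = 224, x0_3 = 216, y0_3 = 96, x1_3 = 304, y1_3 = 192, x1_4 = 96, y1_4 = 320, x1_5 = 64, y1_5 = 160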